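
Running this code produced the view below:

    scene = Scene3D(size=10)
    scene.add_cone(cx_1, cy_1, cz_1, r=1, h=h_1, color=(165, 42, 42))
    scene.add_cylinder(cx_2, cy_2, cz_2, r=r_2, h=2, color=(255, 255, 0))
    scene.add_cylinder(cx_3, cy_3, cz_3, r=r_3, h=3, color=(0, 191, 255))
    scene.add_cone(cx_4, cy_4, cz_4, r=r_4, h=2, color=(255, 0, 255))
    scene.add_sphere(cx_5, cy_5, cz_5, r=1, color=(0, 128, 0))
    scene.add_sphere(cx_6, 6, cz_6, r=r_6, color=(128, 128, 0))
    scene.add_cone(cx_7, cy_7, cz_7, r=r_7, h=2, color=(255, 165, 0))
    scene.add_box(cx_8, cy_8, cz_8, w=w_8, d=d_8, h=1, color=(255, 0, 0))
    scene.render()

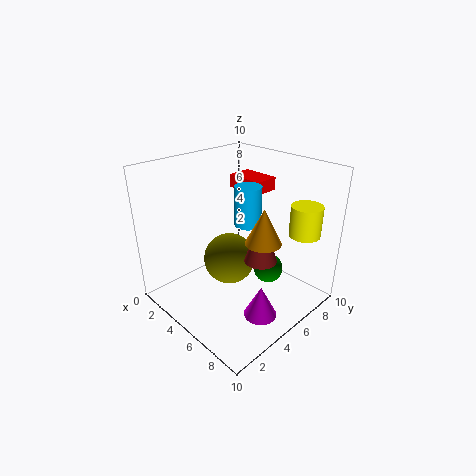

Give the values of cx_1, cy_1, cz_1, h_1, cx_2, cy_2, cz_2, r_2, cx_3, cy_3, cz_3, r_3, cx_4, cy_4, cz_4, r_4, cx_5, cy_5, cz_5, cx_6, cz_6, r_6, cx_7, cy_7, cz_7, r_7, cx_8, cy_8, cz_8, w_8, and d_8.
cx_1 = 8; cy_1 = 4; cz_1 = 5; h_1 = 3; cx_2 = 9; cy_2 = 7; cz_2 = 6; r_2 = 1; cx_3 = 4; cy_3 = 7; cz_3 = 5; r_3 = 1; cx_4 = 9; cy_4 = 3; cz_4 = 2; r_4 = 1; cx_5 = 7; cy_5 = 6; cz_5 = 3; cx_6 = 3; cz_6 = 2; r_6 = 2; cx_7 = 9; cy_7 = 3; cz_7 = 7; r_7 = 1; cx_8 = 1; cy_8 = 8; cz_8 = 7; w_8 = 3; d_8 = 2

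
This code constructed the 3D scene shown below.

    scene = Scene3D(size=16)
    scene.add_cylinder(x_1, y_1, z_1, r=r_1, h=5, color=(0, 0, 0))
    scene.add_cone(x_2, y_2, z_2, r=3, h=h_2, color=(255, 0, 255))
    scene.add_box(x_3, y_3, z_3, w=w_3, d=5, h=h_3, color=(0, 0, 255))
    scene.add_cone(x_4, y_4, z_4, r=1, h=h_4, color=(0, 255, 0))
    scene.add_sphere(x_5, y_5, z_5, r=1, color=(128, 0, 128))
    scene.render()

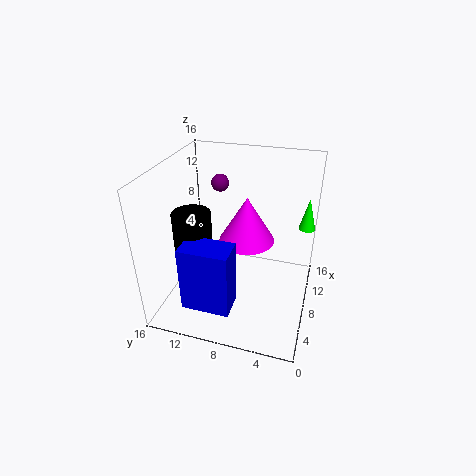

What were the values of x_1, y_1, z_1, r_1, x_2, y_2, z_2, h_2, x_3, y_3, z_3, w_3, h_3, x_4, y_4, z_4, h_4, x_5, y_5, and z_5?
x_1 = 5; y_1 = 12; z_1 = 7; r_1 = 2; x_2 = 8; y_2 = 7; z_2 = 8; h_2 = 5; x_3 = 1; y_3 = 7; z_3 = 3; w_3 = 3; h_3 = 7; x_4 = 14; y_4 = 1; z_4 = 7; h_4 = 4; x_5 = 11; y_5 = 11; z_5 = 13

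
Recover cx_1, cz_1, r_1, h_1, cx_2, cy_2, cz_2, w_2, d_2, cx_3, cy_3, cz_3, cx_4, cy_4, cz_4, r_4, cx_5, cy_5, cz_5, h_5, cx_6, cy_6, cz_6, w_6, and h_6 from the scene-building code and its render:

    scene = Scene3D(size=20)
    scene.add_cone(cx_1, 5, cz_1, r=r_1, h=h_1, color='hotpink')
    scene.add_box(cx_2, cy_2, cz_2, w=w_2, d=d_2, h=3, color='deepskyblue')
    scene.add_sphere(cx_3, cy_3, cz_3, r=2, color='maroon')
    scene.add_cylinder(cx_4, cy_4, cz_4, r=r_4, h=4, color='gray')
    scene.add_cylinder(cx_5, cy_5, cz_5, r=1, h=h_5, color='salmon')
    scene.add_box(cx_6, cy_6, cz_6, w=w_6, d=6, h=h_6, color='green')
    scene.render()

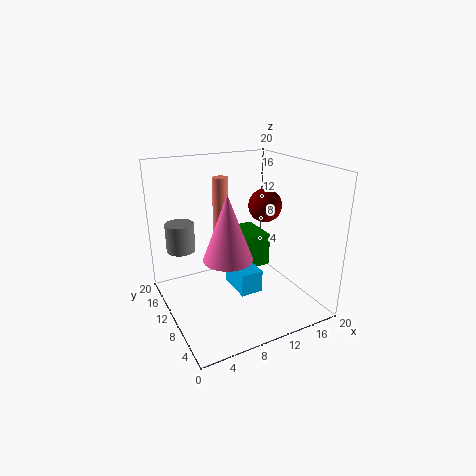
cx_1 = 6
cz_1 = 10
r_1 = 3
h_1 = 8
cx_2 = 8
cy_2 = 5
cz_2 = 4
w_2 = 3
d_2 = 5
cx_3 = 11
cy_3 = 5
cz_3 = 16
cx_4 = 3
cy_4 = 14
cz_4 = 8
r_4 = 2
cx_5 = 7
cy_5 = 9
cz_5 = 10
h_5 = 9
cx_6 = 12
cy_6 = 11
cz_6 = 4
w_6 = 4
h_6 = 5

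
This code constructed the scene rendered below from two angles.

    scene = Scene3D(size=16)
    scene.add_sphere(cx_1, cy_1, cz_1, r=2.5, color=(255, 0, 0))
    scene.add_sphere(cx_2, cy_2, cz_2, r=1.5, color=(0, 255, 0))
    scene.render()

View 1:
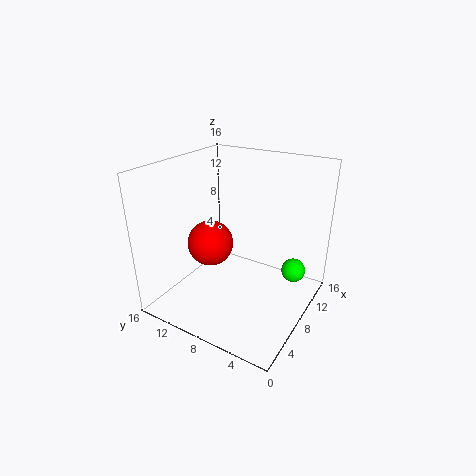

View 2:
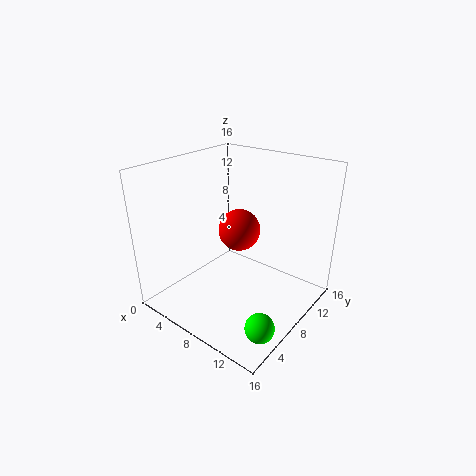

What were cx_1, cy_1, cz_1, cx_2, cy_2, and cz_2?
cx_1 = 6.25, cy_1 = 10.5, cz_1 = 7.5, cx_2 = 14.25, cy_2 = 3.5, cz_2 = 1.75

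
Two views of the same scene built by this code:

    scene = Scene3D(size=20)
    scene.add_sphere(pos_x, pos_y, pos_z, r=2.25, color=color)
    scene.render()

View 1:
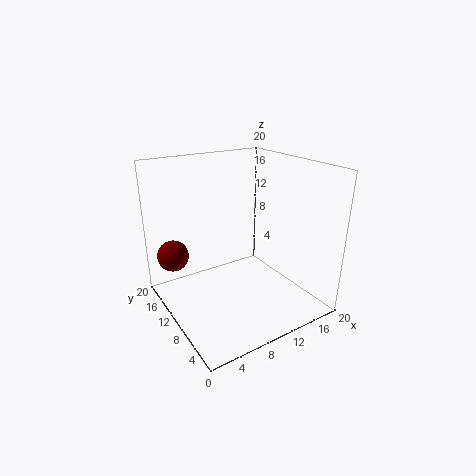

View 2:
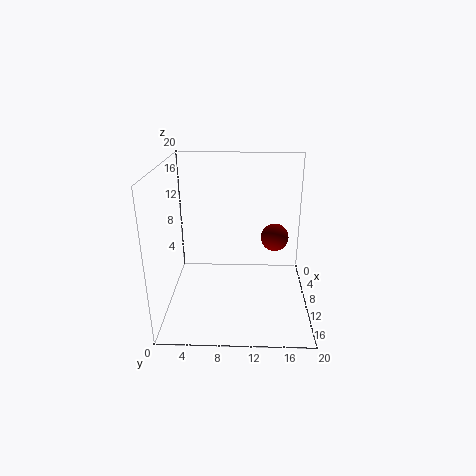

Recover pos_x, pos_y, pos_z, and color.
pos_x = 2.5
pos_y = 15.75
pos_z = 6.75
color = 'maroon'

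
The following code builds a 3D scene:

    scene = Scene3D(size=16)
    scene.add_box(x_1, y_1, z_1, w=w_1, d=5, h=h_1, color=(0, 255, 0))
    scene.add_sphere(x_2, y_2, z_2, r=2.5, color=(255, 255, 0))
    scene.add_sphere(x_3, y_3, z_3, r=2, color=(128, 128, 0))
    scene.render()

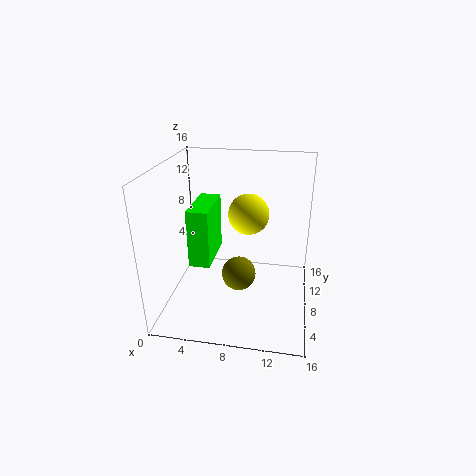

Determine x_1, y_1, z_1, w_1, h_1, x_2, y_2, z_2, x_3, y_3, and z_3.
x_1 = 4.5
y_1 = 1.5
z_1 = 8
w_1 = 2
h_1 = 5.5
x_2 = 8.5
y_2 = 12.5
z_2 = 9
x_3 = 8
y_3 = 8.5
z_3 = 3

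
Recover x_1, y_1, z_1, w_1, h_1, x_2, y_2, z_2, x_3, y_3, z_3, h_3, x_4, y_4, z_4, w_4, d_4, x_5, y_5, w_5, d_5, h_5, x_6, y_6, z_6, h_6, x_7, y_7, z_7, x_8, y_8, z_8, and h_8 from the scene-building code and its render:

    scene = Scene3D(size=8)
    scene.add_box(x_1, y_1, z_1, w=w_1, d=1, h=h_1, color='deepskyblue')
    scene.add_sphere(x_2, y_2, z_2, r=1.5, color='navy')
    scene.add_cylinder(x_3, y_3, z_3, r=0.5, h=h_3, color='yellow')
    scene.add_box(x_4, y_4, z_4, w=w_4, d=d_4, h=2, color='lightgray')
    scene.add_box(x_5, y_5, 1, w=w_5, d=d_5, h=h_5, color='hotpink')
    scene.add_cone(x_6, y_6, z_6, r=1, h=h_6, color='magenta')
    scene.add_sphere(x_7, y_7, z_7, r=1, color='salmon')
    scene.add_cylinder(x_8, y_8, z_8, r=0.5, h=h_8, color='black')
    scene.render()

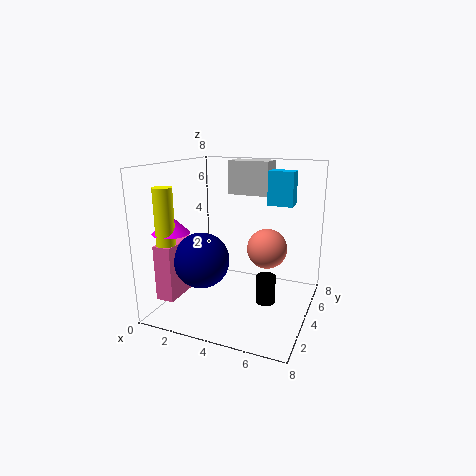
x_1 = 5
y_1 = 6
z_1 = 5.5
w_1 = 1.5
h_1 = 2
x_2 = 2.5
y_2 = 2.5
z_2 = 3
x_3 = 1
y_3 = 1.5
z_3 = 4
h_3 = 3
x_4 = 2.5
y_4 = 6
z_4 = 6
w_4 = 2.5
d_4 = 1.5
x_5 = 0.5
y_5 = 1
w_5 = 1
d_5 = 2.5
h_5 = 3
x_6 = 1
y_6 = 2
z_6 = 4.5
h_6 = 1
x_7 = 6
y_7 = 3
z_7 = 4
x_8 = 6
y_8 = 3
z_8 = 1
h_8 = 1.5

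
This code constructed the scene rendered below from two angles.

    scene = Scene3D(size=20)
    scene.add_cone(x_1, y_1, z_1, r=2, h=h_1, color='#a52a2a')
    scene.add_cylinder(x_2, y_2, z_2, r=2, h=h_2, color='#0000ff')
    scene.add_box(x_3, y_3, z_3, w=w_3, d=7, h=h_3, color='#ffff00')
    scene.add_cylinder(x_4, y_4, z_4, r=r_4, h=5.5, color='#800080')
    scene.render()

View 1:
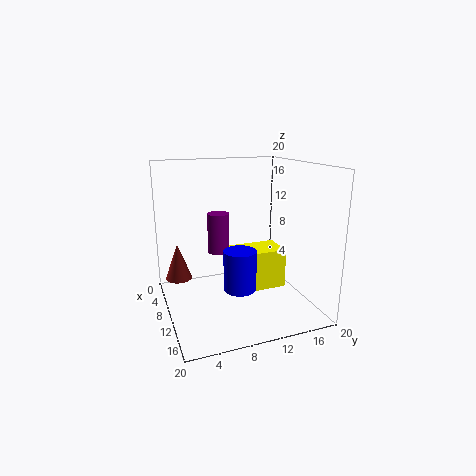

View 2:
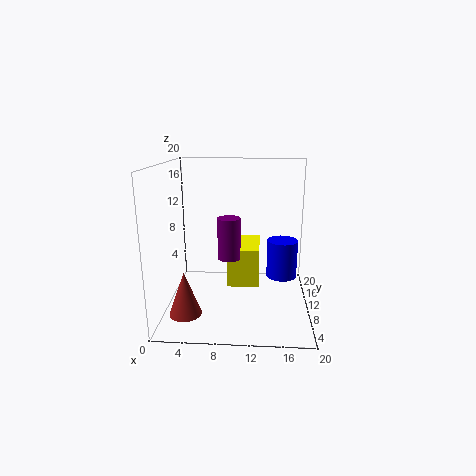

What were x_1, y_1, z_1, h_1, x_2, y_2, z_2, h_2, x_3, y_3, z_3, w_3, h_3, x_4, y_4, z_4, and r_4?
x_1 = 4
y_1 = 2.5
z_1 = 2.5
h_1 = 5.5
x_2 = 16
y_2 = 8
z_2 = 5.5
h_2 = 5
x_3 = 8.5
y_3 = 9
z_3 = 3
w_3 = 4.5
h_3 = 5.5
x_4 = 9
y_4 = 7.5
z_4 = 8
r_4 = 1.5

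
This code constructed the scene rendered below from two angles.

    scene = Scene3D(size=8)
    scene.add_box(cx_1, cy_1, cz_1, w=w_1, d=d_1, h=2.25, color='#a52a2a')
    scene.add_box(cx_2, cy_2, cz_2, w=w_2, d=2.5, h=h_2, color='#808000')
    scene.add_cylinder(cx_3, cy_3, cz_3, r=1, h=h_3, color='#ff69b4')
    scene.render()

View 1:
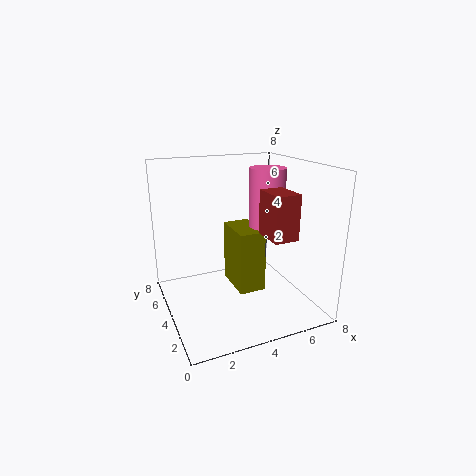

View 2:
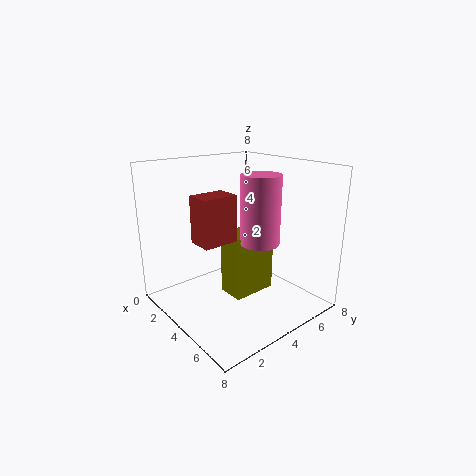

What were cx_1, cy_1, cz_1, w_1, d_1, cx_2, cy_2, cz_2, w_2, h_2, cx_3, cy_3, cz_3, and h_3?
cx_1 = 4.5
cy_1 = 0.75
cz_1 = 4.75
w_1 = 1.25
d_1 = 1.75
cx_2 = 3.75
cy_2 = 3
cz_2 = 1
w_2 = 1.5
h_2 = 3.5
cx_3 = 5.75
cy_3 = 4
cz_3 = 4.25
h_3 = 3.5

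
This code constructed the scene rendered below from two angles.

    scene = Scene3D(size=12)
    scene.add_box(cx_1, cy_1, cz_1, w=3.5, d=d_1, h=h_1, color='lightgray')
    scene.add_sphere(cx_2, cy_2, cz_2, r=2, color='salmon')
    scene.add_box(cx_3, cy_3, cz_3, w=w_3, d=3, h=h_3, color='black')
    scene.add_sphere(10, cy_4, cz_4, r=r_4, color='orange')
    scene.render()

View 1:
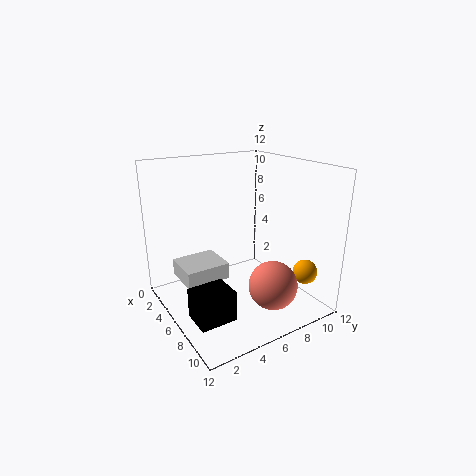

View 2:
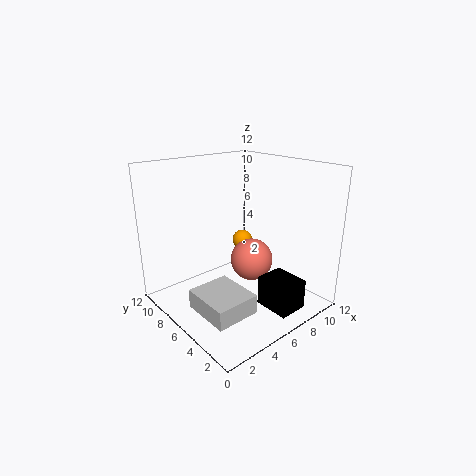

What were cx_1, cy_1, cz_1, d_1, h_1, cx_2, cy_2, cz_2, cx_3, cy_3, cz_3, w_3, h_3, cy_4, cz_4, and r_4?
cx_1 = 1; cy_1 = 2; cz_1 = 1.5; d_1 = 4; h_1 = 1.5; cx_2 = 9; cy_2 = 7.5; cz_2 = 2.5; cx_3 = 6.5; cy_3 = 1; cz_3 = 0.5; w_3 = 2.5; h_3 = 2.5; cy_4 = 10; cz_4 = 3.5; r_4 = 1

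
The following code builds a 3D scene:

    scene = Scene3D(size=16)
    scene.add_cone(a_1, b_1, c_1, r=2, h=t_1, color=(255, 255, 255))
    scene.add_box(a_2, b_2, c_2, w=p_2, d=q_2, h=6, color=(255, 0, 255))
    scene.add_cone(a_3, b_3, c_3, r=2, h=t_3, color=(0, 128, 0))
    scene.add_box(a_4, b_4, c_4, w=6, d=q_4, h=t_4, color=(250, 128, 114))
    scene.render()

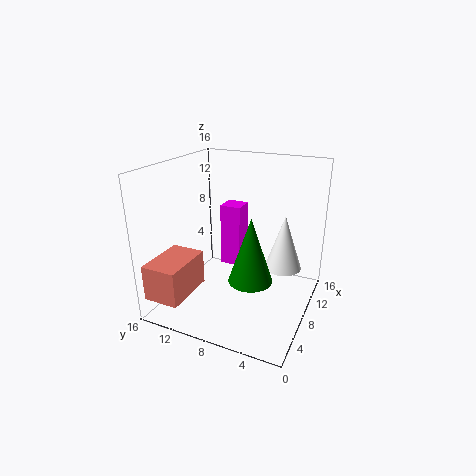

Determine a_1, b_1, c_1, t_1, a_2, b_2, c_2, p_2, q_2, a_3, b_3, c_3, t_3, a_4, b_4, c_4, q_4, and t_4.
a_1 = 9, b_1 = 3, c_1 = 5, t_1 = 6, a_2 = 4, b_2 = 6, c_2 = 7, p_2 = 2, q_2 = 2, a_3 = 2, b_3 = 4, c_3 = 7, t_3 = 6, a_4 = 1, b_4 = 12, c_4 = 2, q_4 = 4, t_4 = 4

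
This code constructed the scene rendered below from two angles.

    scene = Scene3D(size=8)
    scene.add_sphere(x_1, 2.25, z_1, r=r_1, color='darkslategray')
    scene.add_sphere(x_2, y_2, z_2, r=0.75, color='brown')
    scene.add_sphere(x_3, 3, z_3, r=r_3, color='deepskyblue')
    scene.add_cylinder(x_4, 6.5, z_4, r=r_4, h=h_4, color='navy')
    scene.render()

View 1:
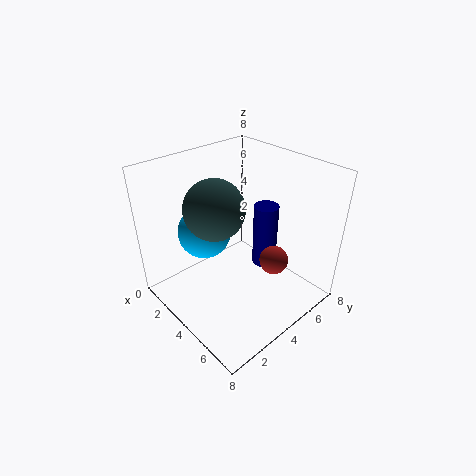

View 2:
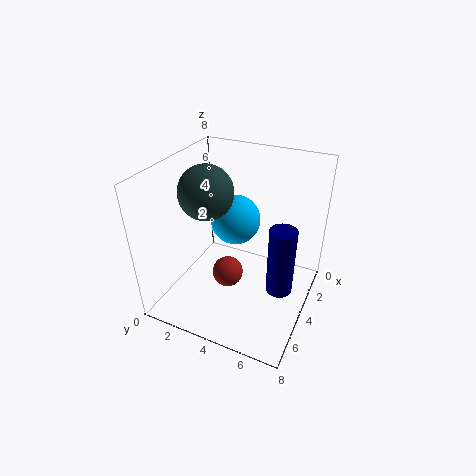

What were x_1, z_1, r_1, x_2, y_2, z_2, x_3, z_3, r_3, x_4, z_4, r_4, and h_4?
x_1 = 4.25; z_1 = 6.5; r_1 = 1.5; x_2 = 6.25; y_2 = 4.5; z_2 = 3.5; x_3 = 2.25; z_3 = 4; r_3 = 1.5; x_4 = 3.75; z_4 = 1; r_4 = 0.75; h_4 = 4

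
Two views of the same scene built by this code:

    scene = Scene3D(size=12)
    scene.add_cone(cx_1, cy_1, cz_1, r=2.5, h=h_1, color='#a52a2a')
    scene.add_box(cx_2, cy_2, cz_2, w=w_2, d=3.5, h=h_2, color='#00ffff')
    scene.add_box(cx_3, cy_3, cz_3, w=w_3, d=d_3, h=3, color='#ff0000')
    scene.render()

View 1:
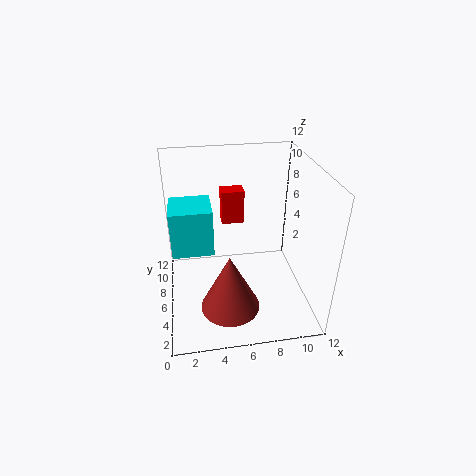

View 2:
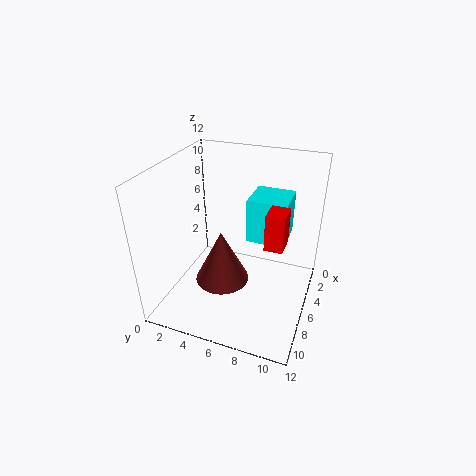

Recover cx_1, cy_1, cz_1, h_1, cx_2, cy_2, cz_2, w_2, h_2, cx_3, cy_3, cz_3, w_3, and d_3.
cx_1 = 5; cy_1 = 4; cz_1 = 0.5; h_1 = 5; cx_2 = 0.5; cy_2 = 6; cz_2 = 4.5; w_2 = 3.5; h_2 = 4; cx_3 = 5; cy_3 = 8.5; cz_3 = 6; w_3 = 2; d_3 = 1.5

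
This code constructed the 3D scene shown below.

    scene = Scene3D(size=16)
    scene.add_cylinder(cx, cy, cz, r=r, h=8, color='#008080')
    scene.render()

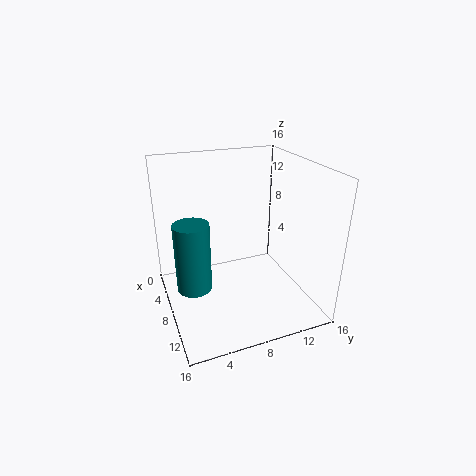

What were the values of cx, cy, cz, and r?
cx = 7
cy = 3
cz = 2
r = 2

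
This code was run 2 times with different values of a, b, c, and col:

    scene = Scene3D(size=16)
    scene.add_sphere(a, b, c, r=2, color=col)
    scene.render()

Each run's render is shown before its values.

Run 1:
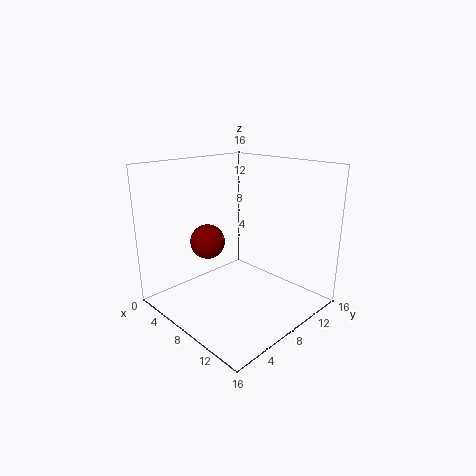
a = 4.5, b = 6.5, c = 7, col = 'maroon'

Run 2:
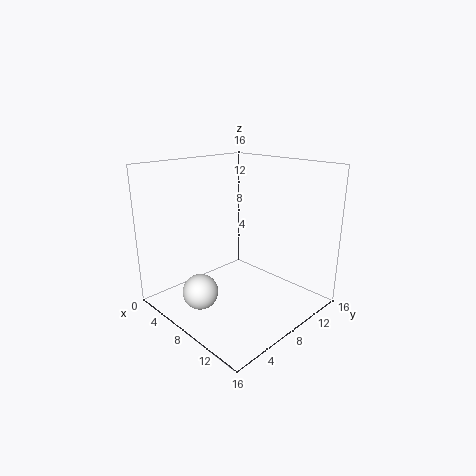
a = 6, b = 4, c = 2, col = 'white'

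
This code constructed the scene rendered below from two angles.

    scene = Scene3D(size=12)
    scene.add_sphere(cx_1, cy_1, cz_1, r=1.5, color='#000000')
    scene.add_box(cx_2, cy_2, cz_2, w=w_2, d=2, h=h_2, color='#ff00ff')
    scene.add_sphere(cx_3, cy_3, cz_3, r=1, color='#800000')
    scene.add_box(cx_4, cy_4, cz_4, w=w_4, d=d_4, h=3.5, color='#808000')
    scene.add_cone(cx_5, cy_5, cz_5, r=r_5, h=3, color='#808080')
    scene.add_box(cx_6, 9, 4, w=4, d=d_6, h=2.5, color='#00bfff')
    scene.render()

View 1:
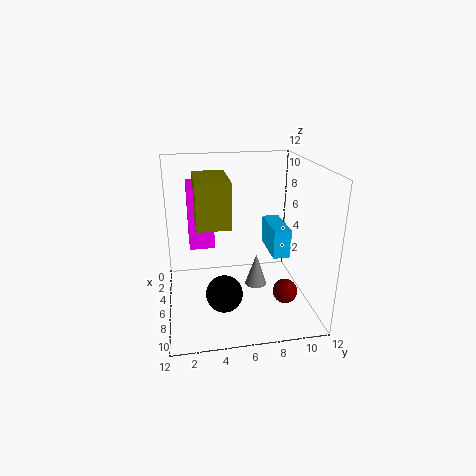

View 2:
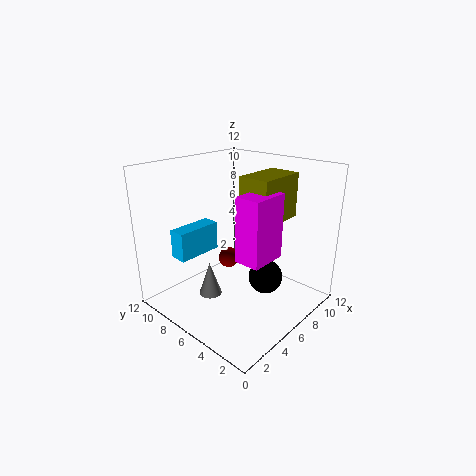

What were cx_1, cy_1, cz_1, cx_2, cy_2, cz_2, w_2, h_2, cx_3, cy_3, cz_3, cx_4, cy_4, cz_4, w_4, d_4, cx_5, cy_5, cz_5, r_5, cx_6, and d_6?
cx_1 = 8, cy_1 = 4.5, cz_1 = 2, cx_2 = 3.5, cy_2 = 2, cz_2 = 5.5, w_2 = 3, h_2 = 5, cx_3 = 8.5, cy_3 = 9.5, cz_3 = 2, cx_4 = 5, cy_4 = 2.5, cz_4 = 8, w_4 = 4, d_4 = 2.5, cx_5 = 4.5, cy_5 = 8, cz_5 = 0.5, r_5 = 1, cx_6 = 2.5, d_6 = 1.5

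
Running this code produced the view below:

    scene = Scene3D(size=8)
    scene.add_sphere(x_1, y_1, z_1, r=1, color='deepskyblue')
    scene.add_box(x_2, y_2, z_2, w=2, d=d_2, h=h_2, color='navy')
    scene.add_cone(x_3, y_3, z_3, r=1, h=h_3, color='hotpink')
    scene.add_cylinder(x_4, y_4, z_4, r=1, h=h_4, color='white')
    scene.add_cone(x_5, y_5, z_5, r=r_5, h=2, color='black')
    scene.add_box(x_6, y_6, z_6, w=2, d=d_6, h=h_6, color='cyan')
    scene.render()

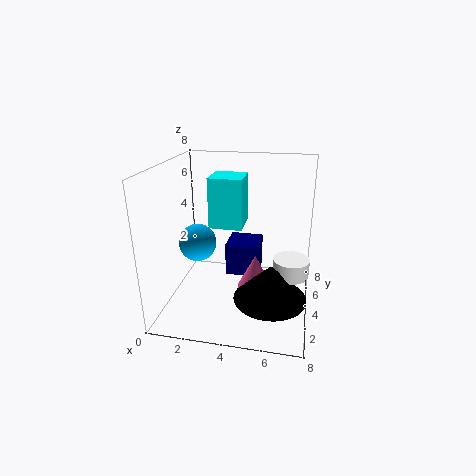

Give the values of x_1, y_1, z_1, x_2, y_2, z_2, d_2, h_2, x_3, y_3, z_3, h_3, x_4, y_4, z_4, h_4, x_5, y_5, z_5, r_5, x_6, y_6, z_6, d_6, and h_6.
x_1 = 2
y_1 = 3
z_1 = 4
x_2 = 3
y_2 = 5
z_2 = 1
d_2 = 2
h_2 = 2
x_3 = 5
y_3 = 4
z_3 = 1
h_3 = 2
x_4 = 7
y_4 = 4
z_4 = 2
h_4 = 1
x_5 = 6
y_5 = 3
z_5 = 1
r_5 = 2
x_6 = 2
y_6 = 5
z_6 = 4
d_6 = 2
h_6 = 3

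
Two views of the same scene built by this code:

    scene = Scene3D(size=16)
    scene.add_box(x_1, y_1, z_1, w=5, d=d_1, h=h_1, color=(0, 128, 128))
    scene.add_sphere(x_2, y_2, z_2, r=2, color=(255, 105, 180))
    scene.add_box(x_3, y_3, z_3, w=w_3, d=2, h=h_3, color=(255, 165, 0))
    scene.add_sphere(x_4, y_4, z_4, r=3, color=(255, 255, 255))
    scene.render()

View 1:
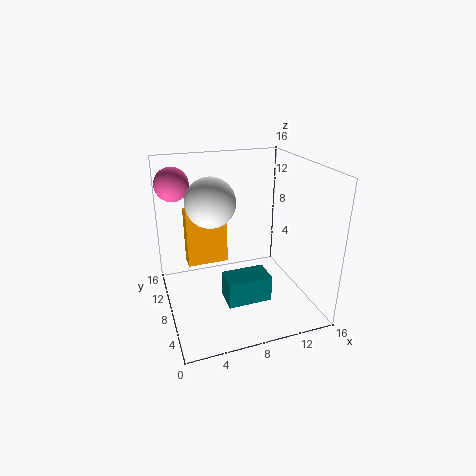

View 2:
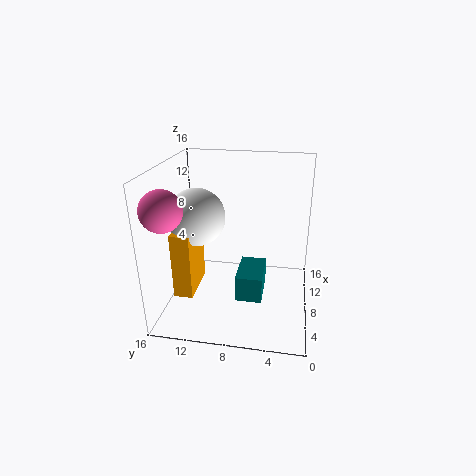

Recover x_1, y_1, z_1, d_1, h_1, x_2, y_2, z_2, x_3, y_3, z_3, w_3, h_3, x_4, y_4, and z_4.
x_1 = 6, y_1 = 5, z_1 = 1, d_1 = 3, h_1 = 3, x_2 = 2, y_2 = 14, z_2 = 13, x_3 = 3, y_3 = 12, z_3 = 3, w_3 = 5, h_3 = 7, x_4 = 6, y_4 = 12, z_4 = 11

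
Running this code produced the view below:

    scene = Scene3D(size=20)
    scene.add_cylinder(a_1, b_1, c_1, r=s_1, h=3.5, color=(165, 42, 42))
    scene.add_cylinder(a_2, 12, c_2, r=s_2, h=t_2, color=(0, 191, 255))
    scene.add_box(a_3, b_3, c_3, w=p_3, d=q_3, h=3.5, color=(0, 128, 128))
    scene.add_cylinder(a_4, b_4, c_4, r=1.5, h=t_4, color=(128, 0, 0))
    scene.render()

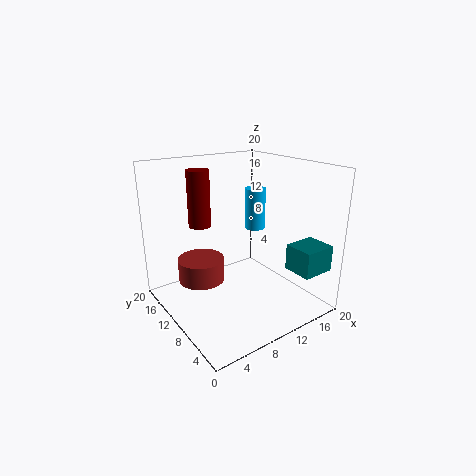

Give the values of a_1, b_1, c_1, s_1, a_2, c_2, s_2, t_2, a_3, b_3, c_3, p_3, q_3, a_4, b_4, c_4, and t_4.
a_1 = 7; b_1 = 15.5; c_1 = 2; s_1 = 3.5; a_2 = 14.5; c_2 = 10; s_2 = 1.5; t_2 = 6; a_3 = 14; b_3 = 0.5; c_3 = 6.5; p_3 = 4.5; q_3 = 4; a_4 = 5.5; b_4 = 12.5; c_4 = 12; t_4 = 7.5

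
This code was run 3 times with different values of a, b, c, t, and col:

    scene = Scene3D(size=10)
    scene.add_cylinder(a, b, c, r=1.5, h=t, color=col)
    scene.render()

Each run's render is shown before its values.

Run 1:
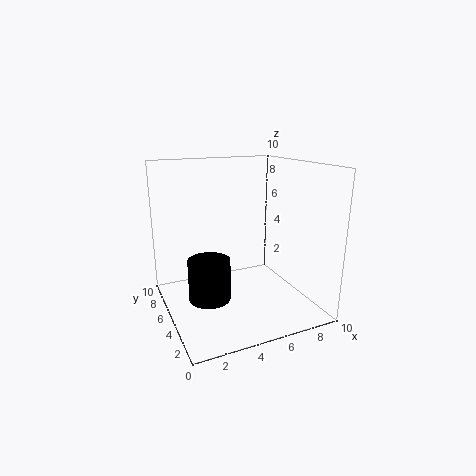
a = 3, b = 5.5, c = 0.5, t = 3, col = 'black'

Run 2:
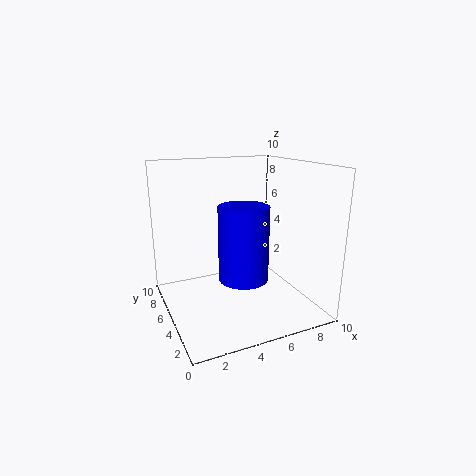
a = 4, b = 2, c = 3.5, t = 4.5, col = 'blue'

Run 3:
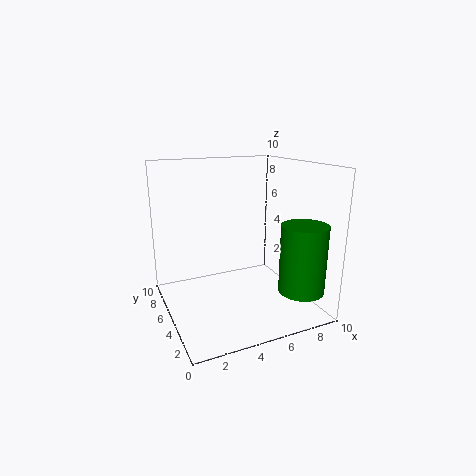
a = 8, b = 1.5, c = 2, t = 4.5, col = 'green'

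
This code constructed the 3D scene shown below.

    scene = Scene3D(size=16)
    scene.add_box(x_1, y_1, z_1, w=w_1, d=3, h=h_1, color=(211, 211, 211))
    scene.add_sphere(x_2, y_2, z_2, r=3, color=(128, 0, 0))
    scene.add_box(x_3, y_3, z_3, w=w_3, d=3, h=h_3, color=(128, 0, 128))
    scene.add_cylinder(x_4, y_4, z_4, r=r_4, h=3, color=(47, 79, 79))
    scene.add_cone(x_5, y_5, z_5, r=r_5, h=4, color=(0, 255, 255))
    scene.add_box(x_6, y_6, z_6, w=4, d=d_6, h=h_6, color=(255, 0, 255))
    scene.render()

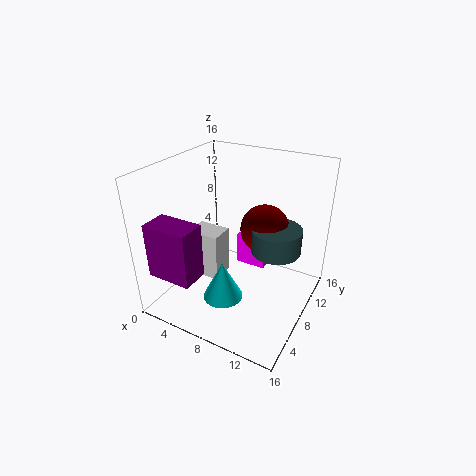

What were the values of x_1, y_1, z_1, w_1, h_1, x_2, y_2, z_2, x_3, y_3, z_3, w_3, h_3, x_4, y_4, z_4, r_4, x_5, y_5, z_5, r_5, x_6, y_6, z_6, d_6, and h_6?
x_1 = 1; y_1 = 8; z_1 = 1; w_1 = 4; h_1 = 6; x_2 = 9; y_2 = 13; z_2 = 7; x_3 = 1; y_3 = 1; z_3 = 5; w_3 = 5; h_3 = 6; x_4 = 11; y_4 = 12; z_4 = 5; r_4 = 3; x_5 = 9; y_5 = 3; z_5 = 4; r_5 = 2; x_6 = 5; y_6 = 13; z_6 = 1; d_6 = 2; h_6 = 4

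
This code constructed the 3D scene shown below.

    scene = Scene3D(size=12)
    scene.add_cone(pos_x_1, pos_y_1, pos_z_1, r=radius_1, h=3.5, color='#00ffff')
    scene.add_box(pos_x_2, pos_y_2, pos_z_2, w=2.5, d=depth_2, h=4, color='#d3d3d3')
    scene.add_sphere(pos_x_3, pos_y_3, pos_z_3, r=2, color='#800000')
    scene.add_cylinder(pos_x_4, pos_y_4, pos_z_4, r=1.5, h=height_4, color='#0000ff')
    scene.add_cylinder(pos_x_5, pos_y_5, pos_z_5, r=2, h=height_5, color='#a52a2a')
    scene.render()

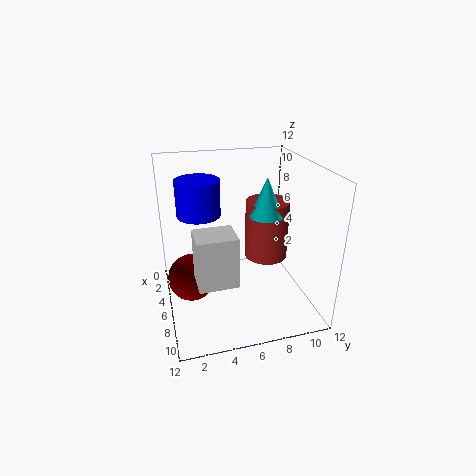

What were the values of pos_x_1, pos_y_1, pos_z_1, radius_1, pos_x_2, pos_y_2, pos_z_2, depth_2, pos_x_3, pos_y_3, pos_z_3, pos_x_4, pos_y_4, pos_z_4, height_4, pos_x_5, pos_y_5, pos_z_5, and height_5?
pos_x_1 = 4.5; pos_y_1 = 9; pos_z_1 = 7; radius_1 = 1.5; pos_x_2 = 7.5; pos_y_2 = 2; pos_z_2 = 4; depth_2 = 3; pos_x_3 = 5.5; pos_y_3 = 2; pos_z_3 = 2.5; pos_x_4 = 8.5; pos_y_4 = 2.5; pos_z_4 = 9.5; height_4 = 2.5; pos_x_5 = 3.5; pos_y_5 = 9.5; pos_z_5 = 2.5; height_5 = 5.5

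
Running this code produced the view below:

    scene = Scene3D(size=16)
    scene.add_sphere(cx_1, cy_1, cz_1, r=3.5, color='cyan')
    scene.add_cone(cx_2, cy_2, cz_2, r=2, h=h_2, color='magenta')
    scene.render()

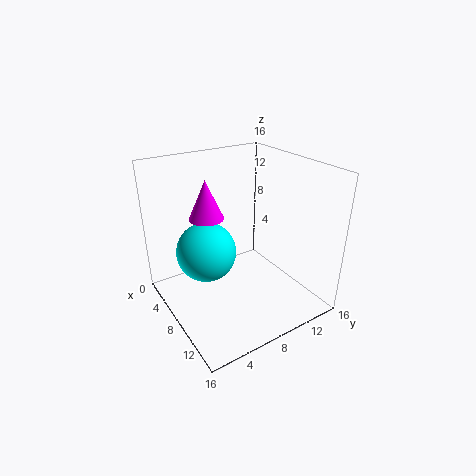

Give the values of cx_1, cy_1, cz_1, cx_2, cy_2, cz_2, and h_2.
cx_1 = 5
cy_1 = 5.5
cz_1 = 5.5
cx_2 = 4.5
cy_2 = 6
cz_2 = 9.5
h_2 = 4.5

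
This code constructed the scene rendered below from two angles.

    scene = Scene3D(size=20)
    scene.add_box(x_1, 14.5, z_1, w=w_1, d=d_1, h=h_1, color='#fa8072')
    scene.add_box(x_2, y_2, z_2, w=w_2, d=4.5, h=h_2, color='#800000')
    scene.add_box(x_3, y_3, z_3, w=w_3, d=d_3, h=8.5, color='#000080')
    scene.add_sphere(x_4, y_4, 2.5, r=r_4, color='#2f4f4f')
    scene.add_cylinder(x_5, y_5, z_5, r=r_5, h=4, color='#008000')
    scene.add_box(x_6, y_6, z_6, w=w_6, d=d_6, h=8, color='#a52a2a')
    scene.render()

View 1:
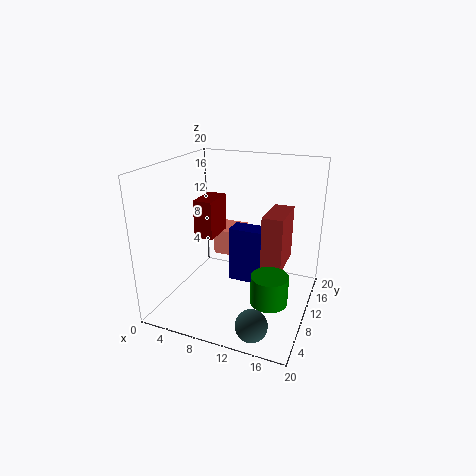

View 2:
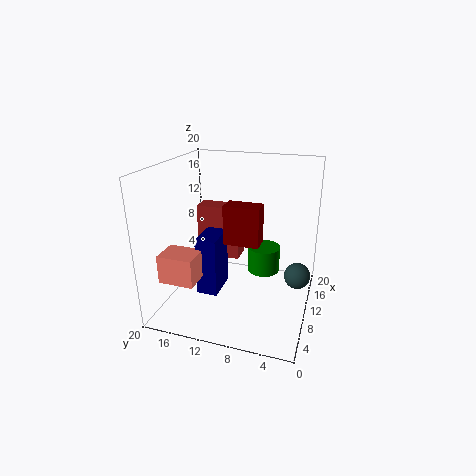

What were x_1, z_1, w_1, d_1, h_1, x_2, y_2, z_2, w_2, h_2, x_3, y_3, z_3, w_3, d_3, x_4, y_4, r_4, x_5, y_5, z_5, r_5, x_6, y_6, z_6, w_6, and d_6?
x_1 = 4
z_1 = 4.5
w_1 = 4
d_1 = 5
h_1 = 4
x_2 = 5.5
y_2 = 6
z_2 = 11
w_2 = 2.5
h_2 = 5
x_3 = 7.5
y_3 = 12.5
z_3 = 1.5
w_3 = 5
d_3 = 3
x_4 = 15
y_4 = 2
r_4 = 2
x_5 = 15.5
y_5 = 7.5
z_5 = 2.5
r_5 = 2.5
x_6 = 13
y_6 = 11
z_6 = 5
w_6 = 3
d_6 = 6.5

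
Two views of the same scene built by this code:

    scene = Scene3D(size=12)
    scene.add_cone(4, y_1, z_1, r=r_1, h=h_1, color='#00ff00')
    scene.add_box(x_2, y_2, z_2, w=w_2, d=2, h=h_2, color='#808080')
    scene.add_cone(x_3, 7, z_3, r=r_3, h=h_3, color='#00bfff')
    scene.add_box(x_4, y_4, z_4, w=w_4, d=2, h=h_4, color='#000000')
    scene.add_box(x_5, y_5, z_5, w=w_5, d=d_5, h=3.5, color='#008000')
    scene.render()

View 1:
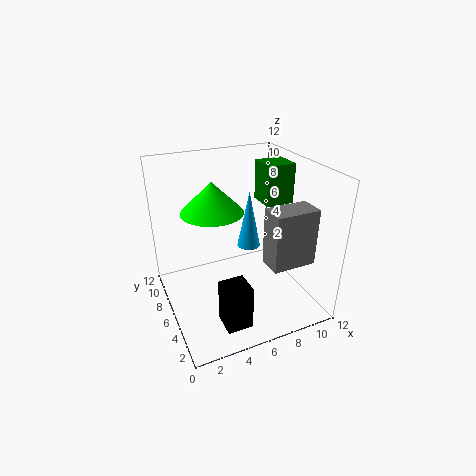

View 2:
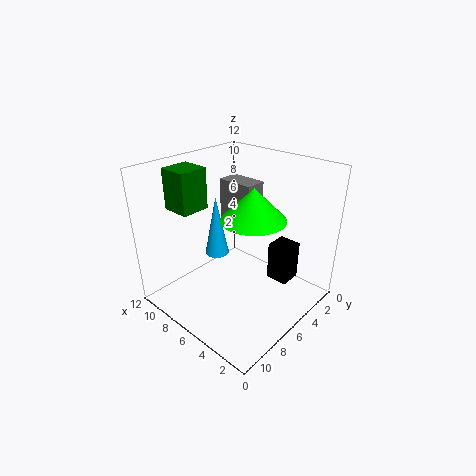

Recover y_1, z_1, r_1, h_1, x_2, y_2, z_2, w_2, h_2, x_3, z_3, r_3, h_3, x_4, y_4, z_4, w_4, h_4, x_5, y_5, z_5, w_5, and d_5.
y_1 = 6.5; z_1 = 8.5; r_1 = 2.5; h_1 = 2.5; x_2 = 7; y_2 = 1.5; z_2 = 5; w_2 = 3.5; h_2 = 4.5; x_3 = 7.5; z_3 = 4.5; r_3 = 1; h_3 = 5; x_4 = 3; y_4 = 1; z_4 = 1; w_4 = 2; h_4 = 3.5; x_5 = 9; y_5 = 6.5; z_5 = 8; w_5 = 2.5; d_5 = 2.5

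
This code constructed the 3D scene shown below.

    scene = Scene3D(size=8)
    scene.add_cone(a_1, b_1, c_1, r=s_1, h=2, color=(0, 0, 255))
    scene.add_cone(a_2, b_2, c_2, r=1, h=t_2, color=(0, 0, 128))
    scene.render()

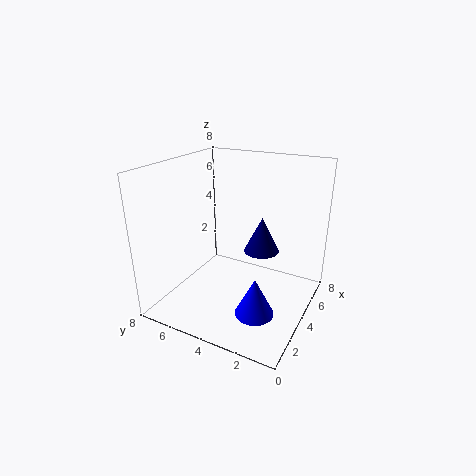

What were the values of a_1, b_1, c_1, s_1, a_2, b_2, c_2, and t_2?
a_1 = 2, b_1 = 2, c_1 = 1, s_1 = 1, a_2 = 5, b_2 = 3, c_2 = 3, t_2 = 2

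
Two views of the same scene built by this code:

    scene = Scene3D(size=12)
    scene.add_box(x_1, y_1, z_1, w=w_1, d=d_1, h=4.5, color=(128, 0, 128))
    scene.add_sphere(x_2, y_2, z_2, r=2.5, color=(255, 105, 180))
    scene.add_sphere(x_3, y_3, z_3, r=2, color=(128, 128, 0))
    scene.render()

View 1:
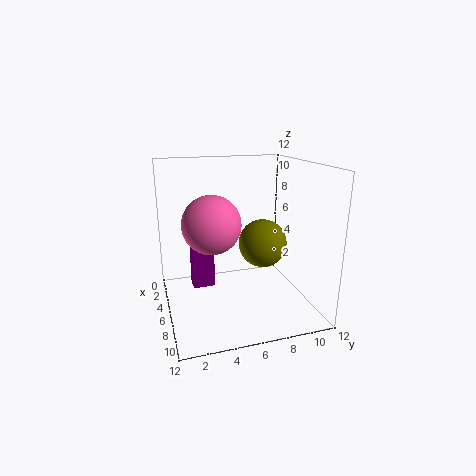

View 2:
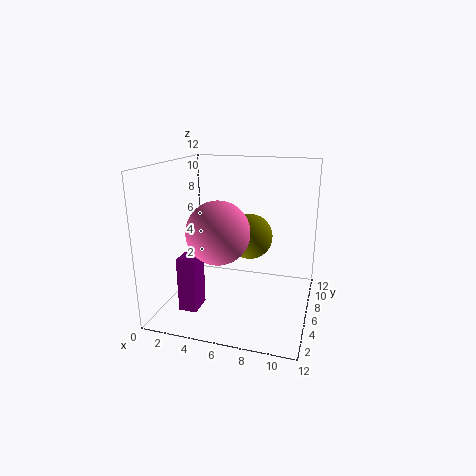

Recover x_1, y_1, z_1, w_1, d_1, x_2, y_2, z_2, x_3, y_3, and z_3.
x_1 = 2, y_1 = 2.5, z_1 = 0.5, w_1 = 1.5, d_1 = 2, x_2 = 5, y_2 = 4, z_2 = 7, x_3 = 6.5, y_3 = 8, z_3 = 5.5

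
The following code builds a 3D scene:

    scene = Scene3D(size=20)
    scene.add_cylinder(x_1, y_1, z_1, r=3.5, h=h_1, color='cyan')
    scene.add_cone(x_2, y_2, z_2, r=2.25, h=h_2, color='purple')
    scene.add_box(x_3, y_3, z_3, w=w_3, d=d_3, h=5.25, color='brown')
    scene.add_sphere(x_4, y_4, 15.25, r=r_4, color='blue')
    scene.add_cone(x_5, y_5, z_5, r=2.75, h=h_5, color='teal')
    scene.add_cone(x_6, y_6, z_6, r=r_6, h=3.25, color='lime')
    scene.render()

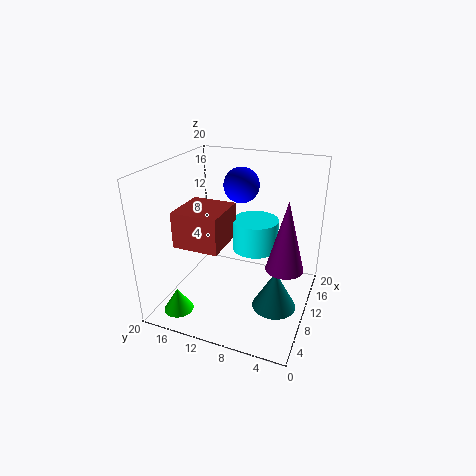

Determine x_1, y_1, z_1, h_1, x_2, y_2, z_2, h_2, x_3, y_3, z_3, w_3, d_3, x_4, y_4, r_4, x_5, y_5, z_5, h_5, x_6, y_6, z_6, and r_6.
x_1 = 15.25; y_1 = 9.25; z_1 = 6; h_1 = 4.75; x_2 = 5.5; y_2 = 2.25; z_2 = 9.5; h_2 = 8.5; x_3 = 7; y_3 = 12; z_3 = 8.25; w_3 = 7; d_3 = 6.75; x_4 = 17; y_4 = 12.25; r_4 = 2.75; x_5 = 5.5; y_5 = 3.25; z_5 = 3.75; h_5 = 5; x_6 = 3; y_6 = 16; z_6 = 1.25; r_6 = 2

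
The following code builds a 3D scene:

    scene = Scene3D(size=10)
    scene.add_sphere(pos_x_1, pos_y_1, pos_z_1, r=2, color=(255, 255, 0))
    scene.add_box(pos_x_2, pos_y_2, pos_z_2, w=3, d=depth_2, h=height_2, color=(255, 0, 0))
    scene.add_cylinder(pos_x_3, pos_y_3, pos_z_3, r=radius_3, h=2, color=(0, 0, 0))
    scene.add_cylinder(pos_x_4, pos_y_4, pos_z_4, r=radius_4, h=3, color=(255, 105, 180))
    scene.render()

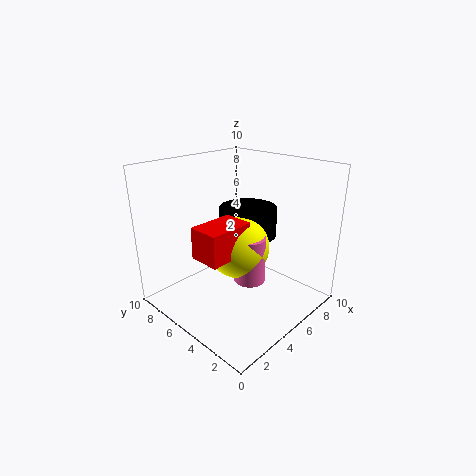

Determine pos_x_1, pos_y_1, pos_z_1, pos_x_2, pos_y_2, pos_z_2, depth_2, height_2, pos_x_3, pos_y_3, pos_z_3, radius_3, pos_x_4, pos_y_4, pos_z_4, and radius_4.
pos_x_1 = 4; pos_y_1 = 4; pos_z_1 = 5; pos_x_2 = 1; pos_y_2 = 3; pos_z_2 = 5; depth_2 = 2; height_2 = 2; pos_x_3 = 6; pos_y_3 = 5; pos_z_3 = 5; radius_3 = 2; pos_x_4 = 4; pos_y_4 = 3; pos_z_4 = 3; radius_4 = 1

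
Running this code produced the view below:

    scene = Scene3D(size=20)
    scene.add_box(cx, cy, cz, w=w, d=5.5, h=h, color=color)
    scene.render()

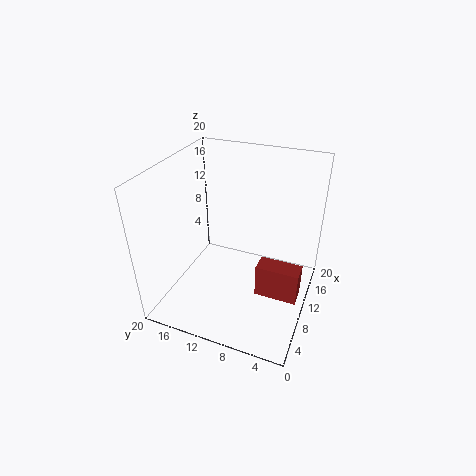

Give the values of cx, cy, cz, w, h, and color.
cx = 6, cy = 0.5, cz = 4.5, w = 2.5, h = 4.5, color = 'brown'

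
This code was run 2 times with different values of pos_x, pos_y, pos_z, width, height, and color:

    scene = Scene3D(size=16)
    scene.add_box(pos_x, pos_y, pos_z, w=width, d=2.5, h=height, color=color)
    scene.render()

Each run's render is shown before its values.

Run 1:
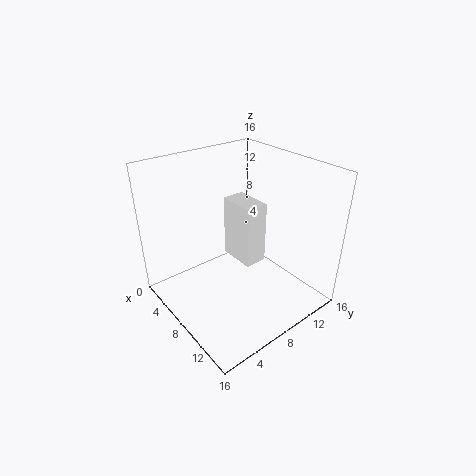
pos_x = 5.5
pos_y = 8
pos_z = 5
width = 4.25
height = 7
color = 'white'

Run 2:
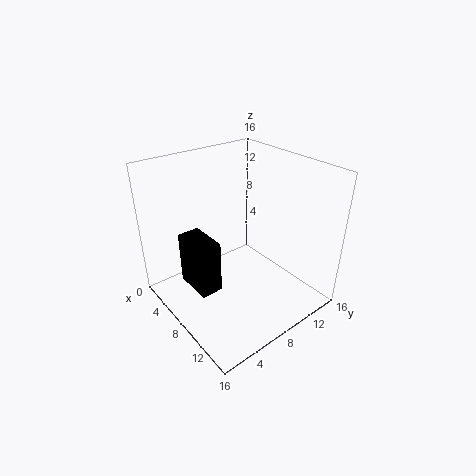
pos_x = 4
pos_y = 2.75
pos_z = 2.5
width = 4.5
height = 6
color = 'black'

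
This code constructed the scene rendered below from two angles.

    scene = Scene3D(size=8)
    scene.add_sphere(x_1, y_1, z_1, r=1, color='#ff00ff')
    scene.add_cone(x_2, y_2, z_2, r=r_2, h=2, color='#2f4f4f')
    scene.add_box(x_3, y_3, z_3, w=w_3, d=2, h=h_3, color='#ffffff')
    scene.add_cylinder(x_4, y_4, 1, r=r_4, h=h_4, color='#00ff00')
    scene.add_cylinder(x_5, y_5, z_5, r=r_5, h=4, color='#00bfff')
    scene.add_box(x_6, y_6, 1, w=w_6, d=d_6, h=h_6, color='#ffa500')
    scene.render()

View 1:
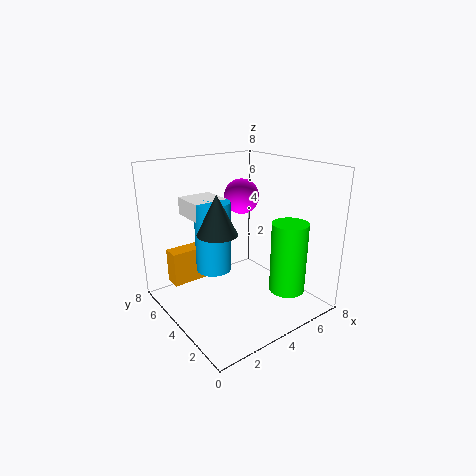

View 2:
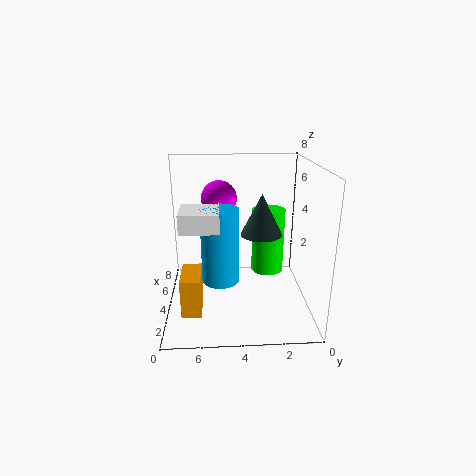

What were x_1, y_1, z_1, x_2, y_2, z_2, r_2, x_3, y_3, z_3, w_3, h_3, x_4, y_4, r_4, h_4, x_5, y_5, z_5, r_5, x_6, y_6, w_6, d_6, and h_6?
x_1 = 5, y_1 = 5, z_1 = 6, x_2 = 2, y_2 = 3, z_2 = 5, r_2 = 1, x_3 = 2, y_3 = 5, z_3 = 5, w_3 = 2, h_3 = 1, x_4 = 6, y_4 = 2, r_4 = 1, h_4 = 4, x_5 = 3, y_5 = 5, z_5 = 2, r_5 = 1, x_6 = 1, y_6 = 6, w_6 = 2, d_6 = 1, h_6 = 2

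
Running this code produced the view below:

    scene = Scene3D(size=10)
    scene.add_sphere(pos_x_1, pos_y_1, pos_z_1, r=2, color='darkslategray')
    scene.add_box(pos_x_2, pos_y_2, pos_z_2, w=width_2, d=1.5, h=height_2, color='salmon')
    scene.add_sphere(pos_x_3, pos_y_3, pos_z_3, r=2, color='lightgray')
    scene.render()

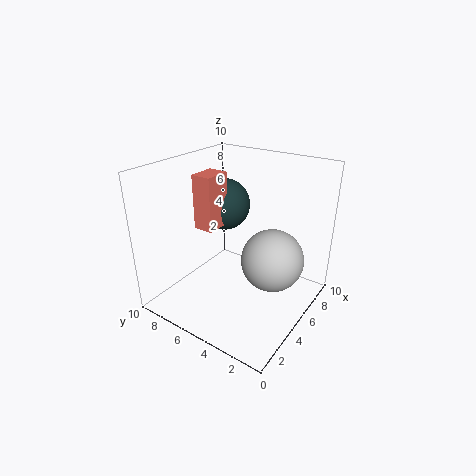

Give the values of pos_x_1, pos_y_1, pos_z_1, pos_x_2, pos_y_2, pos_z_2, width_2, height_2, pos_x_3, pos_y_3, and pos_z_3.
pos_x_1 = 7.5
pos_y_1 = 8
pos_z_1 = 6
pos_x_2 = 4.5
pos_y_2 = 7
pos_z_2 = 5
width_2 = 2
height_2 = 4
pos_x_3 = 4.5
pos_y_3 = 2
pos_z_3 = 4.5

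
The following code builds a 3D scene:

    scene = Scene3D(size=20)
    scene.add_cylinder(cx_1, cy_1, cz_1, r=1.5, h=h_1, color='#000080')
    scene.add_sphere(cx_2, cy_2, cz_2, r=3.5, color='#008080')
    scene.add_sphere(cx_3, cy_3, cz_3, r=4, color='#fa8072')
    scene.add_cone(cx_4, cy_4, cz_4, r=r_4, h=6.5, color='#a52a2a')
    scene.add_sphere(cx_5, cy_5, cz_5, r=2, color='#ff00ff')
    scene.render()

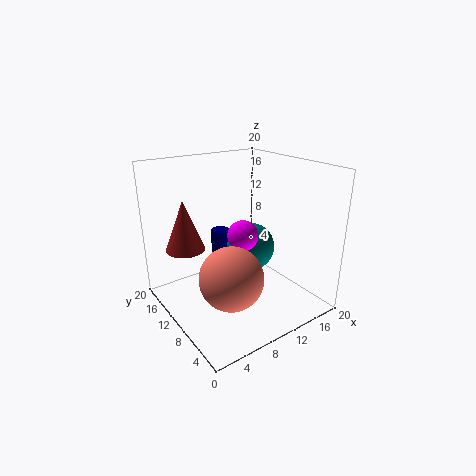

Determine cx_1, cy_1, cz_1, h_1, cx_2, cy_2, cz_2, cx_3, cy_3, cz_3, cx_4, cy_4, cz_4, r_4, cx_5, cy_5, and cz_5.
cx_1 = 11.5
cy_1 = 17
cz_1 = 4
h_1 = 4.5
cx_2 = 13
cy_2 = 11
cz_2 = 7.5
cx_3 = 5.5
cy_3 = 5
cz_3 = 7.5
cx_4 = 2.5
cy_4 = 11
cz_4 = 10
r_4 = 2.5
cx_5 = 9
cy_5 = 7.5
cz_5 = 11.5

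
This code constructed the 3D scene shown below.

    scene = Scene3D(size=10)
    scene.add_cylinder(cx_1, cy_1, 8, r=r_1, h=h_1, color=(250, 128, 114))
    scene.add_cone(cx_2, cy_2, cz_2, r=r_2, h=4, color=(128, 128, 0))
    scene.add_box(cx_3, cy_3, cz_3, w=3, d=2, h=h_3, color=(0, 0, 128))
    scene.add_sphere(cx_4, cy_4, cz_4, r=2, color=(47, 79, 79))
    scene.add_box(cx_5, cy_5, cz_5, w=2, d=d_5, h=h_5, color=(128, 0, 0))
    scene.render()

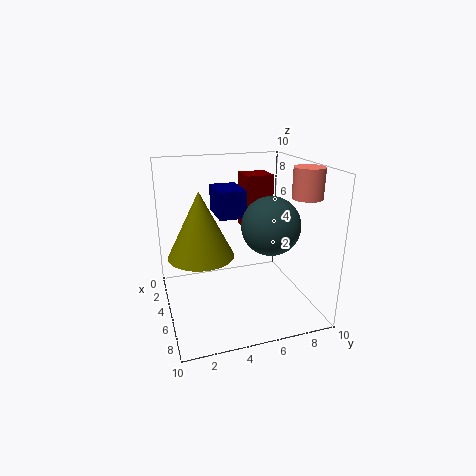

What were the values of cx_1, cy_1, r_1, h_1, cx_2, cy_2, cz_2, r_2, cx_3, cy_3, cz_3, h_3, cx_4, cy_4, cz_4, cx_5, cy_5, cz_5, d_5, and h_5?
cx_1 = 7
cy_1 = 9
r_1 = 1
h_1 = 2
cx_2 = 7
cy_2 = 2
cz_2 = 5
r_2 = 2
cx_3 = 1
cy_3 = 4
cz_3 = 6
h_3 = 2
cx_4 = 6
cy_4 = 7
cz_4 = 6
cx_5 = 2
cy_5 = 6
cz_5 = 5
d_5 = 2
h_5 = 4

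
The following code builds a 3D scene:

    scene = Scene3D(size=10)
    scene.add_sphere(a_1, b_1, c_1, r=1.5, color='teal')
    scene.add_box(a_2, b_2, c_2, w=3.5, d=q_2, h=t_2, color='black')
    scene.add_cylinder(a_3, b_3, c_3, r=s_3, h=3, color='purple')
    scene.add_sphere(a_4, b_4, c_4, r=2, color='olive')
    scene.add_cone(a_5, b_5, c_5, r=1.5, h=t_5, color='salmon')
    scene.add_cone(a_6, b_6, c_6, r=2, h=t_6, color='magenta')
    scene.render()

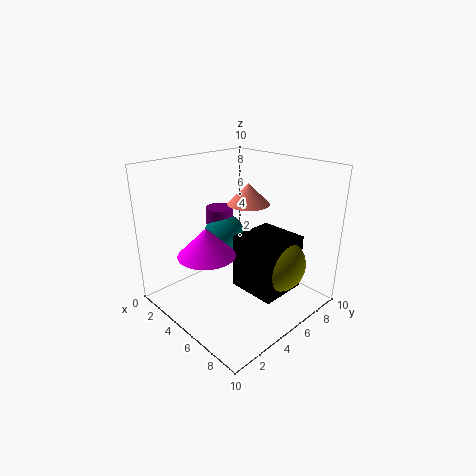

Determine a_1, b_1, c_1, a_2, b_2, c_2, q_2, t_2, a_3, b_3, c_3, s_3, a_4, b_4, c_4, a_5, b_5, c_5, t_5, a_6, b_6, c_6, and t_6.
a_1 = 3, b_1 = 5.5, c_1 = 4.5, a_2 = 4.5, b_2 = 5, c_2 = 1, q_2 = 3.5, t_2 = 4, a_3 = 2.5, b_3 = 5.5, c_3 = 3.5, s_3 = 1, a_4 = 7, b_4 = 7, c_4 = 3, a_5 = 4.5, b_5 = 6.5, c_5 = 7, t_5 = 1.5, a_6 = 4, b_6 = 3, c_6 = 4, t_6 = 2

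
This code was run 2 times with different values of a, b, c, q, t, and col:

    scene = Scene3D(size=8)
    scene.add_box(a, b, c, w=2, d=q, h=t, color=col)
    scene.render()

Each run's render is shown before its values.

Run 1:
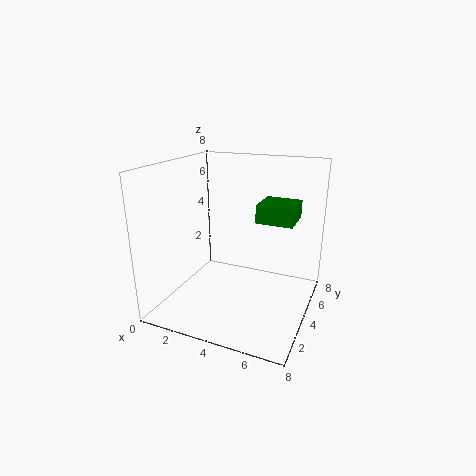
a = 5
b = 4
c = 5
q = 2
t = 1
col = 'green'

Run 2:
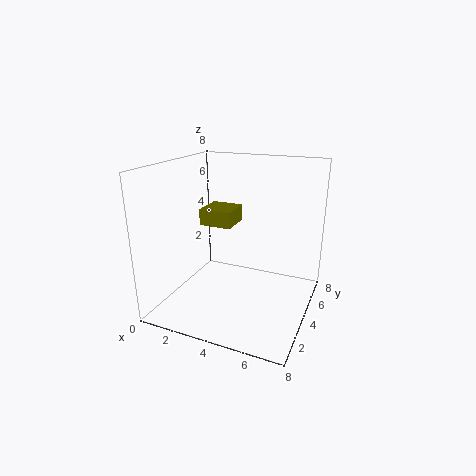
a = 1
b = 5
c = 4
q = 2
t = 1
col = 'olive'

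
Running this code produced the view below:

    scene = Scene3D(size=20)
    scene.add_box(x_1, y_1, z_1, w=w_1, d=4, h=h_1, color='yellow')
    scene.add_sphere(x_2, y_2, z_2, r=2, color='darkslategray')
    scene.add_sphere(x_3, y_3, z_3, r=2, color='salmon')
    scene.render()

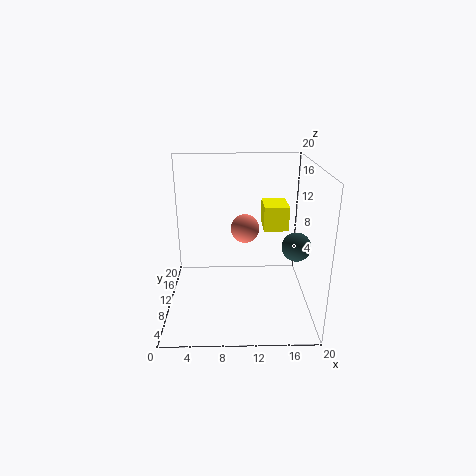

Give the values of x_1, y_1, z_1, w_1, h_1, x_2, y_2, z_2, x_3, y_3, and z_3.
x_1 = 13; y_1 = 5; z_1 = 13; w_1 = 3; h_1 = 3; x_2 = 18; y_2 = 9; z_2 = 9; x_3 = 11; y_3 = 11; z_3 = 11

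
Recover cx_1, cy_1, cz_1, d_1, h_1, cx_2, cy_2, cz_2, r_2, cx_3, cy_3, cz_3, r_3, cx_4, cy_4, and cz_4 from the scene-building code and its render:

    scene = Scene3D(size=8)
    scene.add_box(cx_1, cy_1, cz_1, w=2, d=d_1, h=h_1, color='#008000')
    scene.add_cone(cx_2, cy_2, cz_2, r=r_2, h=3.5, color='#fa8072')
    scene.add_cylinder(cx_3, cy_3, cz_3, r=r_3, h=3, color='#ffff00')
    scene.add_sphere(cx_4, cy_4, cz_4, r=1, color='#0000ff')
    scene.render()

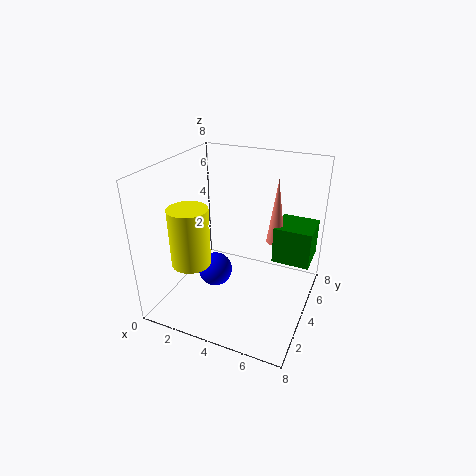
cx_1 = 6; cy_1 = 4; cz_1 = 3; d_1 = 2; h_1 = 2; cx_2 = 6; cy_2 = 4.5; cz_2 = 4; r_2 = 0.5; cx_3 = 2.5; cy_3 = 1.5; cz_3 = 3.5; r_3 = 1; cx_4 = 2.5; cy_4 = 4; cz_4 = 1.5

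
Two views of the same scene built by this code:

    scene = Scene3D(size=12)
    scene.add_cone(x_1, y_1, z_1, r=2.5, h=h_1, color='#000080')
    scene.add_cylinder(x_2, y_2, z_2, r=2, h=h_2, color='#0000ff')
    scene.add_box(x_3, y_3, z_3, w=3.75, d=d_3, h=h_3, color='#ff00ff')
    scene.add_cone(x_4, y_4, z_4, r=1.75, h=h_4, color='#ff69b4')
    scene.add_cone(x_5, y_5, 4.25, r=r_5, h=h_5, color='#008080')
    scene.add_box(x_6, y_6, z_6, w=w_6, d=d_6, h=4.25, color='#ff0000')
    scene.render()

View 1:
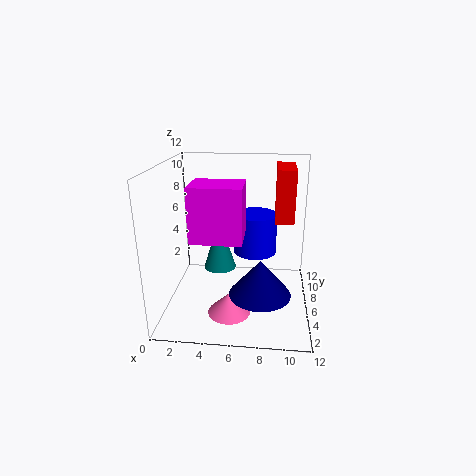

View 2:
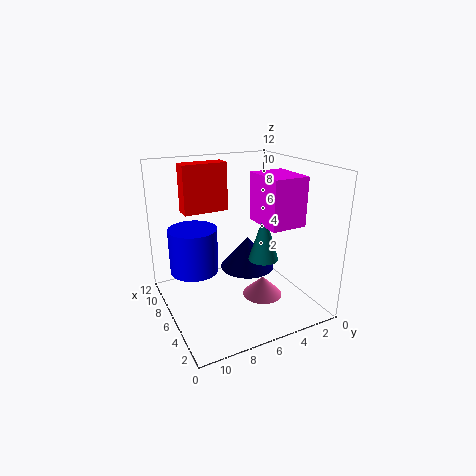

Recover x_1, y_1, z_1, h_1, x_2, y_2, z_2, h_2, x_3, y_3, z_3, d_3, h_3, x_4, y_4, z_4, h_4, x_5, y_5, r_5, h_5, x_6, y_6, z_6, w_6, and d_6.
x_1 = 8
y_1 = 4
z_1 = 2
h_1 = 3
x_2 = 7.25
y_2 = 9.5
z_2 = 3.25
h_2 = 3.75
x_3 = 3
y_3 = 1.5
z_3 = 7.25
d_3 = 3
h_3 = 4
x_4 = 5.5
y_4 = 3.75
z_4 = 0.25
h_4 = 1.75
x_5 = 4.75
y_5 = 4.25
r_5 = 1.25
h_5 = 4
x_6 = 9
y_6 = 5.5
z_6 = 7.5
w_6 = 1.5
d_6 = 4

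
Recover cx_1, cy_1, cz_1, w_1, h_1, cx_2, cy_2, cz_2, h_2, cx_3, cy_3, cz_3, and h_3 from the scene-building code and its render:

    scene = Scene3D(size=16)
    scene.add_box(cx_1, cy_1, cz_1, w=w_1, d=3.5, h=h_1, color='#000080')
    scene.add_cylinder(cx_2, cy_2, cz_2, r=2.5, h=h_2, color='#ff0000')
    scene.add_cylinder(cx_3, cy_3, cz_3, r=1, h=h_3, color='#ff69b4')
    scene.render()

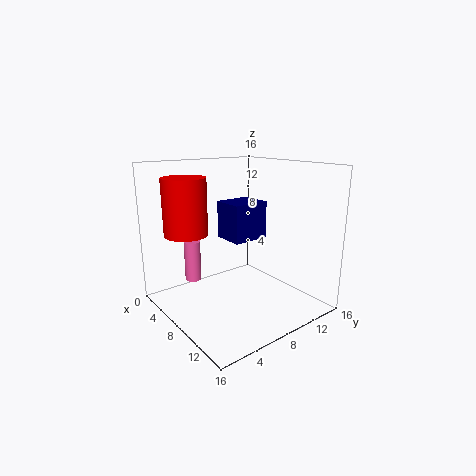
cx_1 = 10; cy_1 = 4; cz_1 = 9.5; w_1 = 3; h_1 = 3.5; cx_2 = 3.5; cy_2 = 4; cz_2 = 8; h_2 = 6.5; cx_3 = 2; cy_3 = 5.5; cz_3 = 1.5; h_3 = 5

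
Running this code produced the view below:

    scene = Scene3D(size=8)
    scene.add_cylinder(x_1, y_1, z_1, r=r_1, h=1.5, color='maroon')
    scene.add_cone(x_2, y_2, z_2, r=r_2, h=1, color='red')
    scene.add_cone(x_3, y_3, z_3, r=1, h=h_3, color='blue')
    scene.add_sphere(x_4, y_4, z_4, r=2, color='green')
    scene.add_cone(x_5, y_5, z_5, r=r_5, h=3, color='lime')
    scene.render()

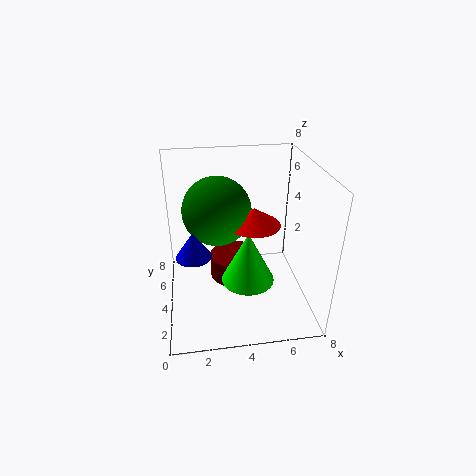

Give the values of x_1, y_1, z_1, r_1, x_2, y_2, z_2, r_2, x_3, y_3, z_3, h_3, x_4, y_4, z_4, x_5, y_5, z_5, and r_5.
x_1 = 4
y_1 = 5.5
z_1 = 0.5
r_1 = 1.5
x_2 = 5
y_2 = 4.5
z_2 = 4.5
r_2 = 1.5
x_3 = 1.5
y_3 = 4
z_3 = 3
h_3 = 1.5
x_4 = 3
y_4 = 5.5
z_4 = 5
x_5 = 4.5
y_5 = 3.5
z_5 = 1.5
r_5 = 1.5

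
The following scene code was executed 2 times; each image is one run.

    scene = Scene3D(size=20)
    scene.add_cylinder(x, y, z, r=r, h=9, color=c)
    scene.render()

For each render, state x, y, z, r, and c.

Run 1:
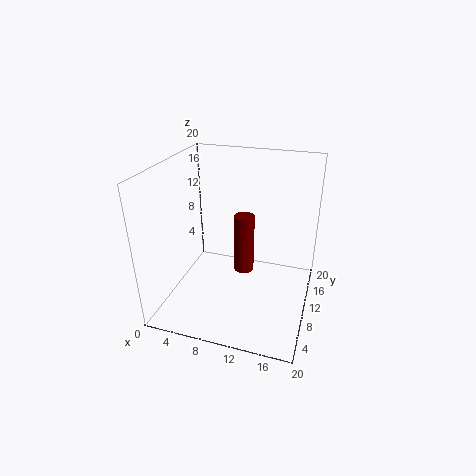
x = 10
y = 13
z = 3
r = 1.5
c = 'maroon'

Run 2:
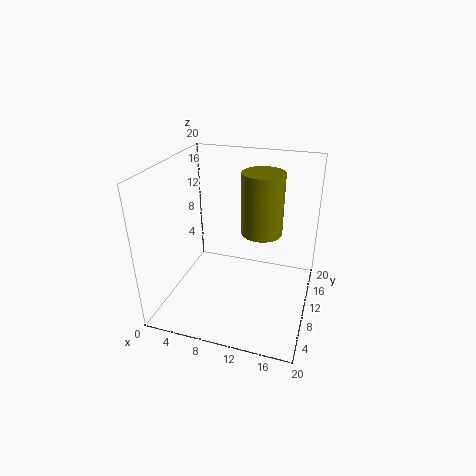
x = 12.5
y = 13.5
z = 9.5
r = 3
c = 'olive'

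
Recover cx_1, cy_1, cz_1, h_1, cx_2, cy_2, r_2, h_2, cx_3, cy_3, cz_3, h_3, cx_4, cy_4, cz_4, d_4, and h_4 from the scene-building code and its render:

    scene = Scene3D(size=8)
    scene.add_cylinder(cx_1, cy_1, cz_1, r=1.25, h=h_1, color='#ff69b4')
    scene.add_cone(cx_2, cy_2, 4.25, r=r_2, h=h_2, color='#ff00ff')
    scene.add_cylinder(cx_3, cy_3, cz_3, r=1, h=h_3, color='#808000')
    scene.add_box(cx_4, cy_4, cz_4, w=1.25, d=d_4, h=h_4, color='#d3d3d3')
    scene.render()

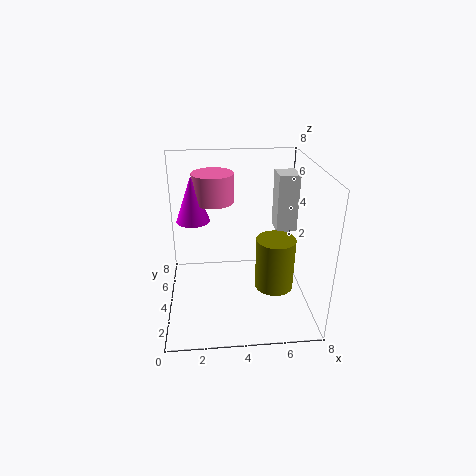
cx_1 = 2.75, cy_1 = 6.5, cz_1 = 5.25, h_1 = 1.75, cx_2 = 1.5, cy_2 = 6, r_2 = 1, h_2 = 2.75, cx_3 = 5.75, cy_3 = 2.25, cz_3 = 2, h_3 = 2.75, cx_4 = 6.5, cy_4 = 5.5, cz_4 = 3.5, d_4 = 1.5, h_4 = 3.5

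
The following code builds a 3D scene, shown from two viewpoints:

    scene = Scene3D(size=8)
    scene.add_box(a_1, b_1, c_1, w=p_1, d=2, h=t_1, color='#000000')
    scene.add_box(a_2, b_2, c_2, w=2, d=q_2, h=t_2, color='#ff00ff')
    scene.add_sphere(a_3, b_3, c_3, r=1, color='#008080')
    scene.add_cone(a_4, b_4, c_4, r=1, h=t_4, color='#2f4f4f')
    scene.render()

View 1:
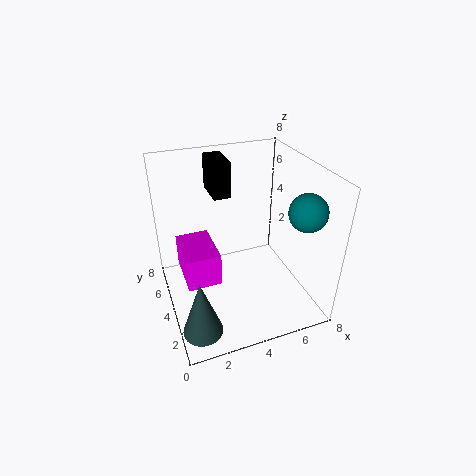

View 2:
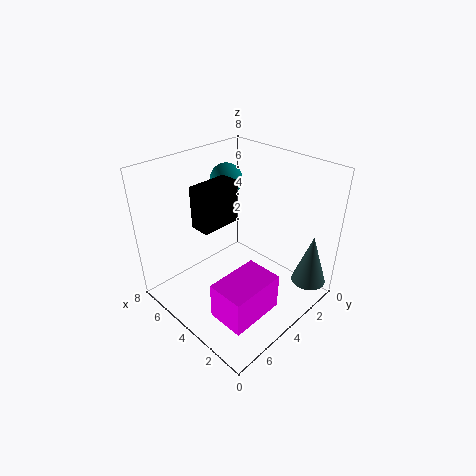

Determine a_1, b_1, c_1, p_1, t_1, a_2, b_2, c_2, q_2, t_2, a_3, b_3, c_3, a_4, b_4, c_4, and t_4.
a_1 = 3; b_1 = 5; c_1 = 6; p_1 = 1; t_1 = 2; a_2 = 1; b_2 = 4; c_2 = 1; q_2 = 3; t_2 = 2; a_3 = 7; b_3 = 2; c_3 = 6; a_4 = 1; b_4 = 1; c_4 = 1; t_4 = 3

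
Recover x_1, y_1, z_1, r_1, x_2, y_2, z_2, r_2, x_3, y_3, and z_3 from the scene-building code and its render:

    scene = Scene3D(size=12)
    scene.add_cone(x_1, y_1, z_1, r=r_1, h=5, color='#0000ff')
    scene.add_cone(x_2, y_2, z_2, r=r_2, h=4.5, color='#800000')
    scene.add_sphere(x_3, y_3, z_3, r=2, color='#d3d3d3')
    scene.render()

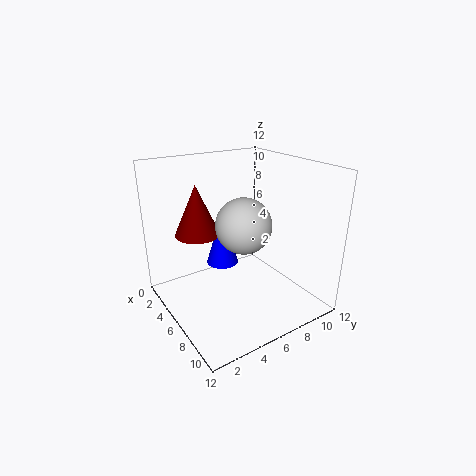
x_1 = 2.5
y_1 = 6.5
z_1 = 2
r_1 = 1.5
x_2 = 2.5
y_2 = 4
z_2 = 5.5
r_2 = 2
x_3 = 9
y_3 = 4.5
z_3 = 8.5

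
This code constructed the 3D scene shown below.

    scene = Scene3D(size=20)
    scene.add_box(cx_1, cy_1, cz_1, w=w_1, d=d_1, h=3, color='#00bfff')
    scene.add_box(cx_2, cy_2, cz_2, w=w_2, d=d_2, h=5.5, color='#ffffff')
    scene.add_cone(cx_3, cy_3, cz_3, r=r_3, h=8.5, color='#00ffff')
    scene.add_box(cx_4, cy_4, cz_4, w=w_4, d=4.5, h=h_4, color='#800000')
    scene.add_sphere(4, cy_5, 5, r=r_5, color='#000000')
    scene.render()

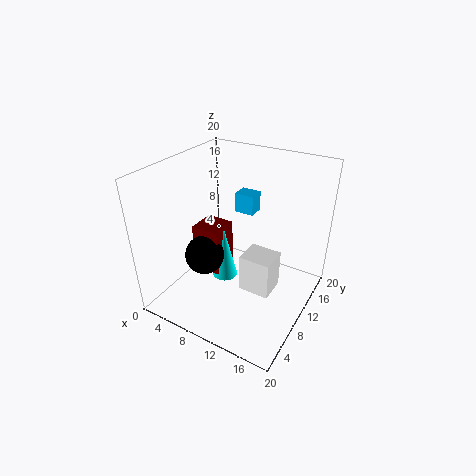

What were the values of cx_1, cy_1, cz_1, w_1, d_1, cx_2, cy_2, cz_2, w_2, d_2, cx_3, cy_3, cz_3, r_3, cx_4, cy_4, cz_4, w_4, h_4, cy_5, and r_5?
cx_1 = 6.5; cy_1 = 15; cz_1 = 11; w_1 = 3; d_1 = 2.5; cx_2 = 11; cy_2 = 8.5; cz_2 = 2.5; w_2 = 4.5; d_2 = 4; cx_3 = 6; cy_3 = 12.5; cz_3 = 0.5; r_3 = 2; cx_4 = 1.5; cy_4 = 10.5; cz_4 = 1.5; w_4 = 4.5; h_4 = 7.5; cy_5 = 10; r_5 = 3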